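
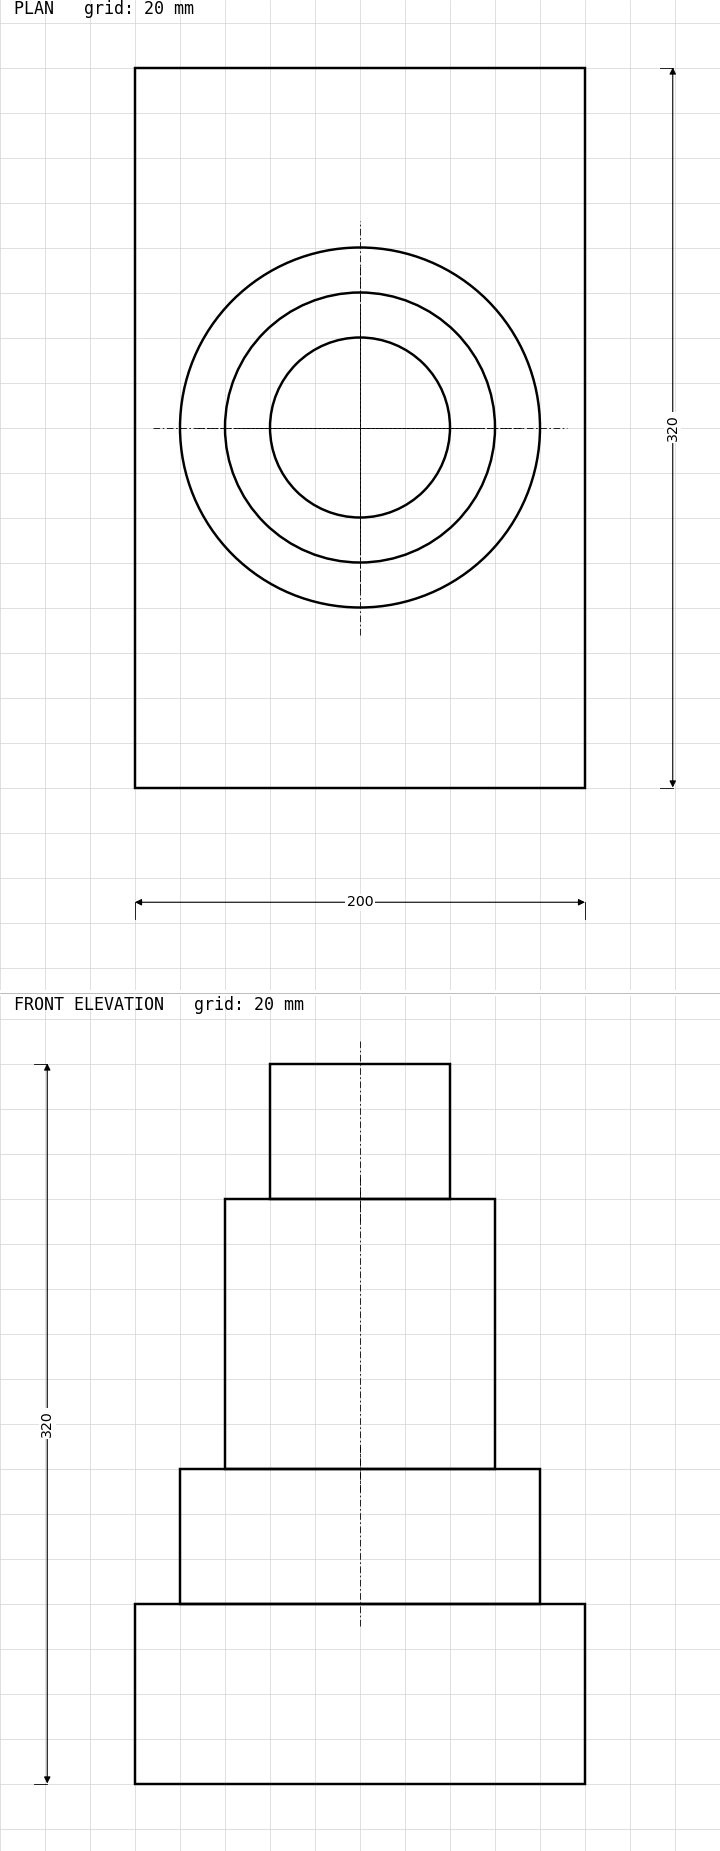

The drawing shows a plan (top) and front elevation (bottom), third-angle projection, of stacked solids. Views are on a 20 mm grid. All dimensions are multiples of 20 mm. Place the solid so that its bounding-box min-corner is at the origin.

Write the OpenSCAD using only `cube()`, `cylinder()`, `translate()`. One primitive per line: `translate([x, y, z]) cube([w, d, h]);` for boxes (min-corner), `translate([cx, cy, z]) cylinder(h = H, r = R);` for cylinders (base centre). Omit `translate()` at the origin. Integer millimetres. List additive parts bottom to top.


cube([200, 320, 80]);
translate([100, 160, 80]) cylinder(h = 60, r = 80);
translate([100, 160, 140]) cylinder(h = 120, r = 60);
translate([100, 160, 260]) cylinder(h = 60, r = 40);


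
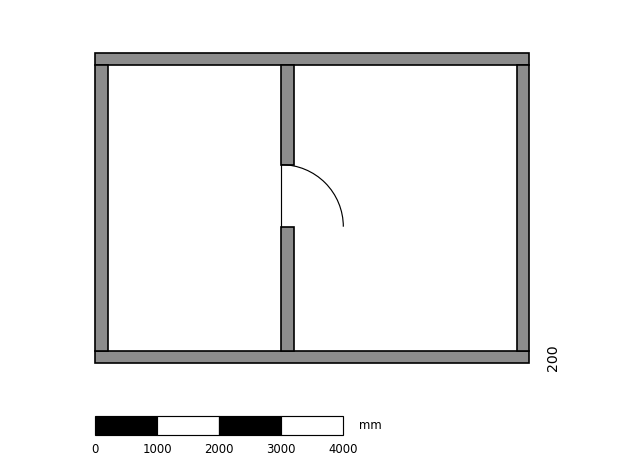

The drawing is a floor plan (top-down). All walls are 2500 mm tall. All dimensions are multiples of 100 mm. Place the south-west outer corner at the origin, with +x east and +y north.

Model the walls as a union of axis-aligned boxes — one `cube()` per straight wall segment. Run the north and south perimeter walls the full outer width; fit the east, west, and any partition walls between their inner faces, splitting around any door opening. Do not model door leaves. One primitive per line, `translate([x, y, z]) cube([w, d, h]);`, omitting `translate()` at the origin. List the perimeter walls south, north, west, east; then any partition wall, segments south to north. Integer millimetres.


cube([7000, 200, 2500]);
translate([0, 4800, 0]) cube([7000, 200, 2500]);
translate([0, 200, 0]) cube([200, 4600, 2500]);
translate([6800, 200, 0]) cube([200, 4600, 2500]);
translate([3000, 200, 0]) cube([200, 2000, 2500]);
translate([3000, 3200, 0]) cube([200, 1600, 2500]);


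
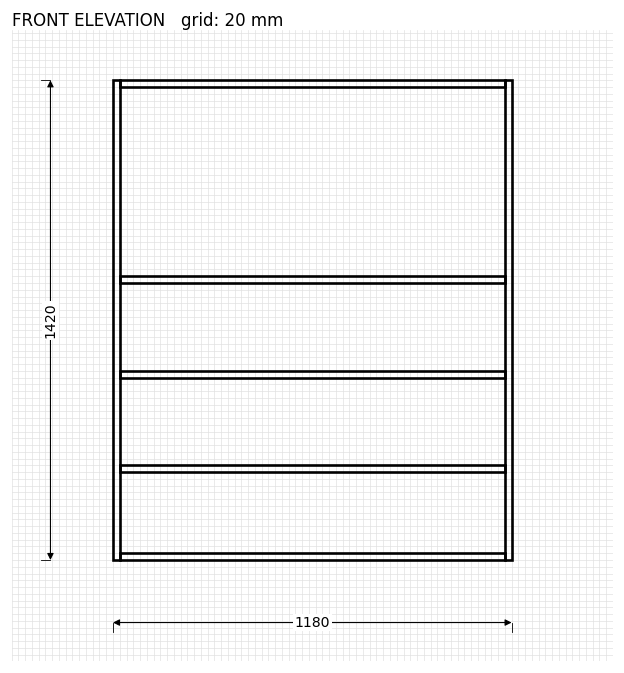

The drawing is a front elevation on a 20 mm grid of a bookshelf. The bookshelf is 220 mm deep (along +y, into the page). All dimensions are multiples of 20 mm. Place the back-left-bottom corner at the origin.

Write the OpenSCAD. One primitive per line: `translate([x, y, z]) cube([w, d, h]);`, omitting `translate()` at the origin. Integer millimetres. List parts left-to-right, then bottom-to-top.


cube([20, 220, 1420]);
translate([20, 0, 0]) cube([1140, 220, 20]);
translate([20, 0, 260]) cube([1140, 220, 20]);
translate([20, 0, 540]) cube([1140, 220, 20]);
translate([20, 0, 820]) cube([1140, 220, 20]);
translate([20, 0, 1400]) cube([1140, 220, 20]);
translate([1160, 0, 0]) cube([20, 220, 1420]);


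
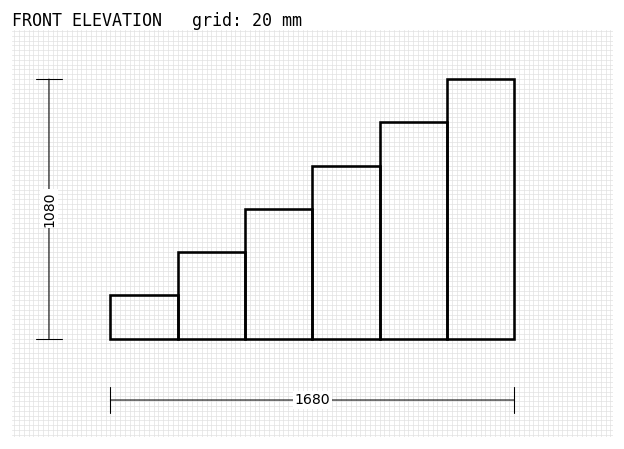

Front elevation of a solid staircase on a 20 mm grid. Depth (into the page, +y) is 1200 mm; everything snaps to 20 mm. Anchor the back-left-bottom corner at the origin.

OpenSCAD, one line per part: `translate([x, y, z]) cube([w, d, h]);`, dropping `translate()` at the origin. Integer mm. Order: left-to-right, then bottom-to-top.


cube([280, 1200, 180]);
translate([280, 0, 0]) cube([280, 1200, 360]);
translate([560, 0, 0]) cube([280, 1200, 540]);
translate([840, 0, 0]) cube([280, 1200, 720]);
translate([1120, 0, 0]) cube([280, 1200, 900]);
translate([1400, 0, 0]) cube([280, 1200, 1080]);


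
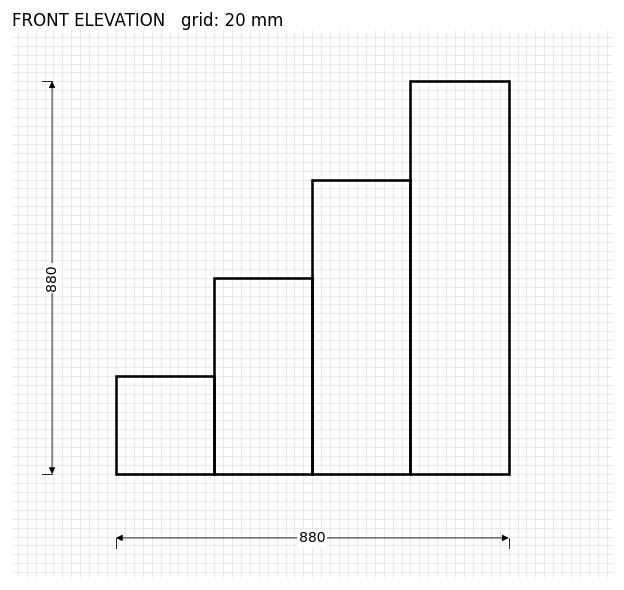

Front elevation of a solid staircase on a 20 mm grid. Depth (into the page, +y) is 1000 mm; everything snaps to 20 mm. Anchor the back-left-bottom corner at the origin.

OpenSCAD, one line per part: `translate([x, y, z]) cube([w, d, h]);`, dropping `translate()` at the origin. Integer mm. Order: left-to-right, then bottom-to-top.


cube([220, 1000, 220]);
translate([220, 0, 0]) cube([220, 1000, 440]);
translate([440, 0, 0]) cube([220, 1000, 660]);
translate([660, 0, 0]) cube([220, 1000, 880]);


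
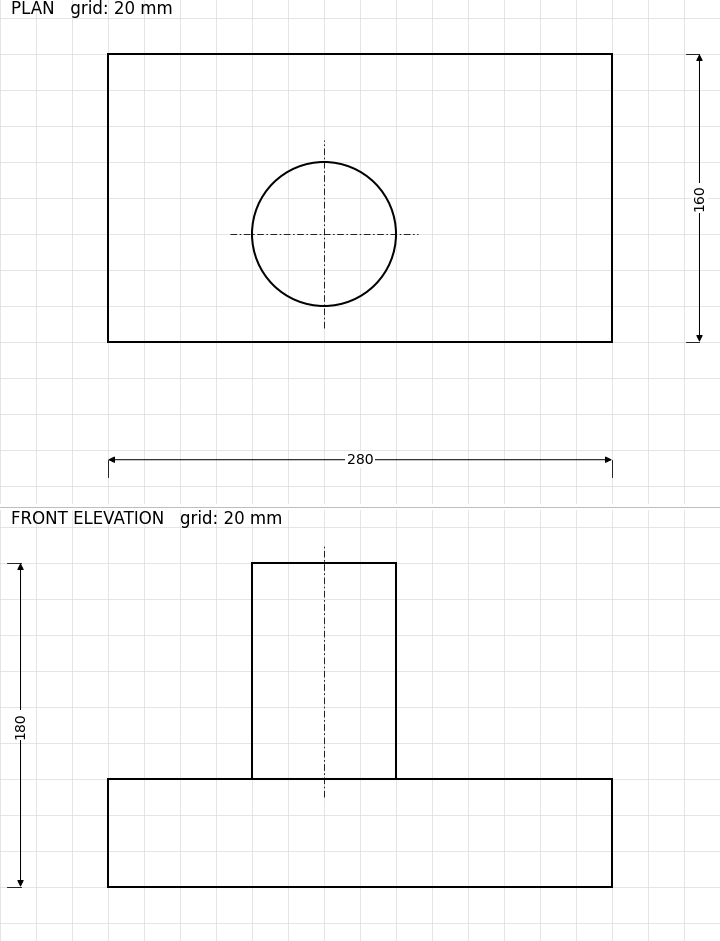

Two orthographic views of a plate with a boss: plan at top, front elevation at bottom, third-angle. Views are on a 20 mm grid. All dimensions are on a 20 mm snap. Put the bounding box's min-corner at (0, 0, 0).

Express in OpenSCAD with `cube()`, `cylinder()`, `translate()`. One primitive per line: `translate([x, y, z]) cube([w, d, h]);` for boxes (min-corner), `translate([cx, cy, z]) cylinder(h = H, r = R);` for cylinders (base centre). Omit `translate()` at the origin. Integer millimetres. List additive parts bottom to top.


cube([280, 160, 60]);
translate([120, 60, 60]) cylinder(h = 120, r = 40);


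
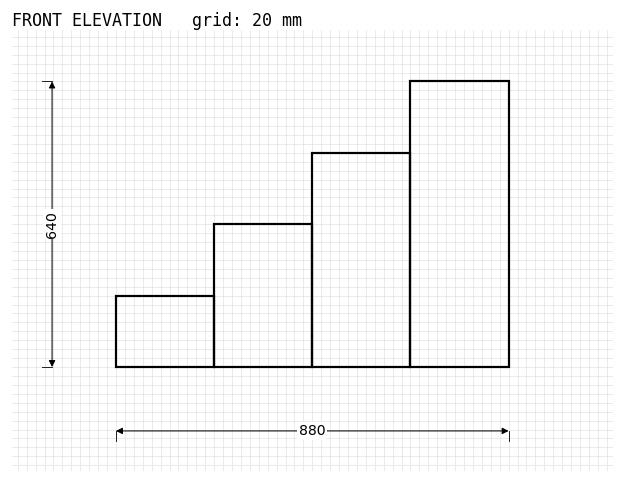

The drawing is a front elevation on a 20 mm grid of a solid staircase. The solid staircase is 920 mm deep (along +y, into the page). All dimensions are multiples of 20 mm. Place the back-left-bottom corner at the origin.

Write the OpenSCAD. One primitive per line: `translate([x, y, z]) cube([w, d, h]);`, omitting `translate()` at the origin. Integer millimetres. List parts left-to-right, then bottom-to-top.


cube([220, 920, 160]);
translate([220, 0, 0]) cube([220, 920, 320]);
translate([440, 0, 0]) cube([220, 920, 480]);
translate([660, 0, 0]) cube([220, 920, 640]);


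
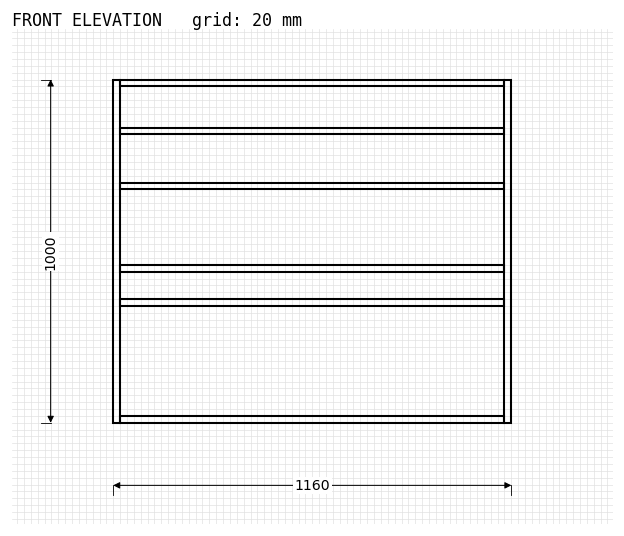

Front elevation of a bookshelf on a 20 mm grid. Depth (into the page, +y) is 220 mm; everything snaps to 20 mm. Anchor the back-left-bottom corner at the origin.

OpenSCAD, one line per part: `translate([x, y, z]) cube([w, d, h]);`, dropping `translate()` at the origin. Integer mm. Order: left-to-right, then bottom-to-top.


cube([20, 220, 1000]);
translate([20, 0, 0]) cube([1120, 220, 20]);
translate([20, 0, 340]) cube([1120, 220, 20]);
translate([20, 0, 440]) cube([1120, 220, 20]);
translate([20, 0, 680]) cube([1120, 220, 20]);
translate([20, 0, 840]) cube([1120, 220, 20]);
translate([20, 0, 980]) cube([1120, 220, 20]);
translate([1140, 0, 0]) cube([20, 220, 1000]);


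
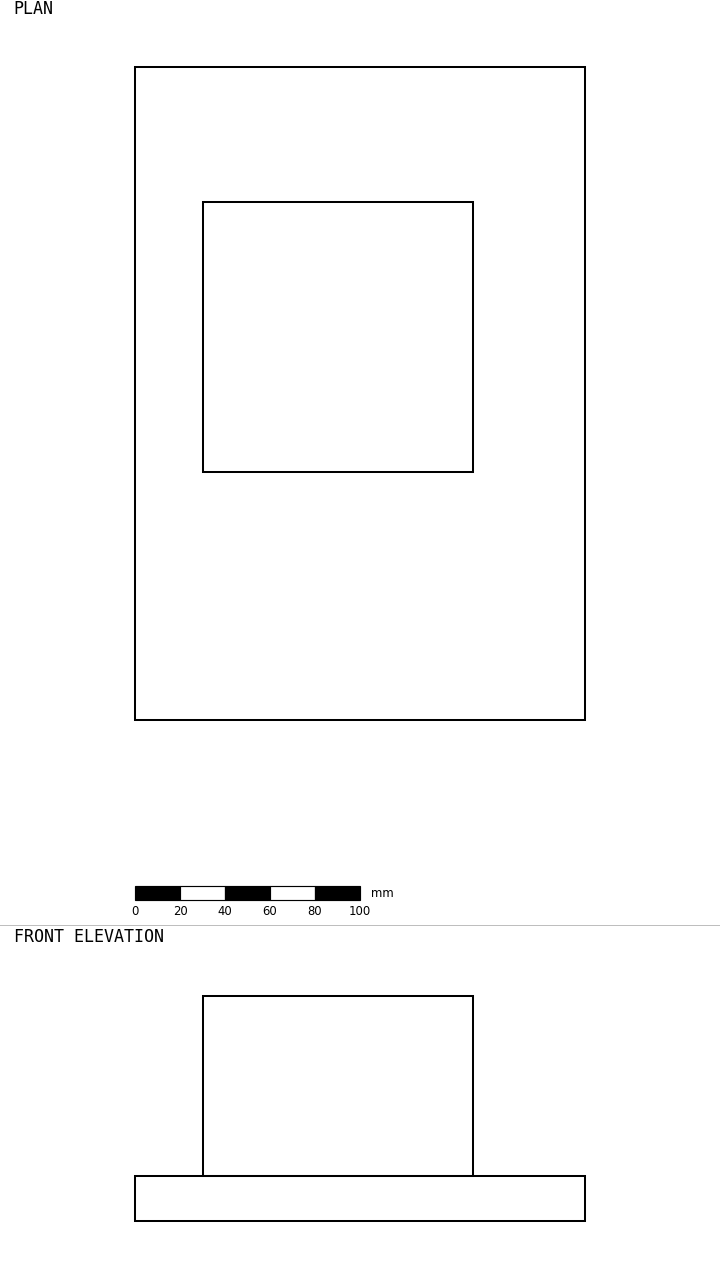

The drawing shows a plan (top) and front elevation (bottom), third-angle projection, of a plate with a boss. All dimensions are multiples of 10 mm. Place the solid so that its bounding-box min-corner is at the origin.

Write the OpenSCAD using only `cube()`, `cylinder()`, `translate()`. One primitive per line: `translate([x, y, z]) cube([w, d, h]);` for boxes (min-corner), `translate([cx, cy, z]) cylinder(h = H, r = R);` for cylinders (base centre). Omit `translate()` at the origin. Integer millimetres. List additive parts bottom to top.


cube([200, 290, 20]);
translate([30, 110, 20]) cube([120, 120, 80]);


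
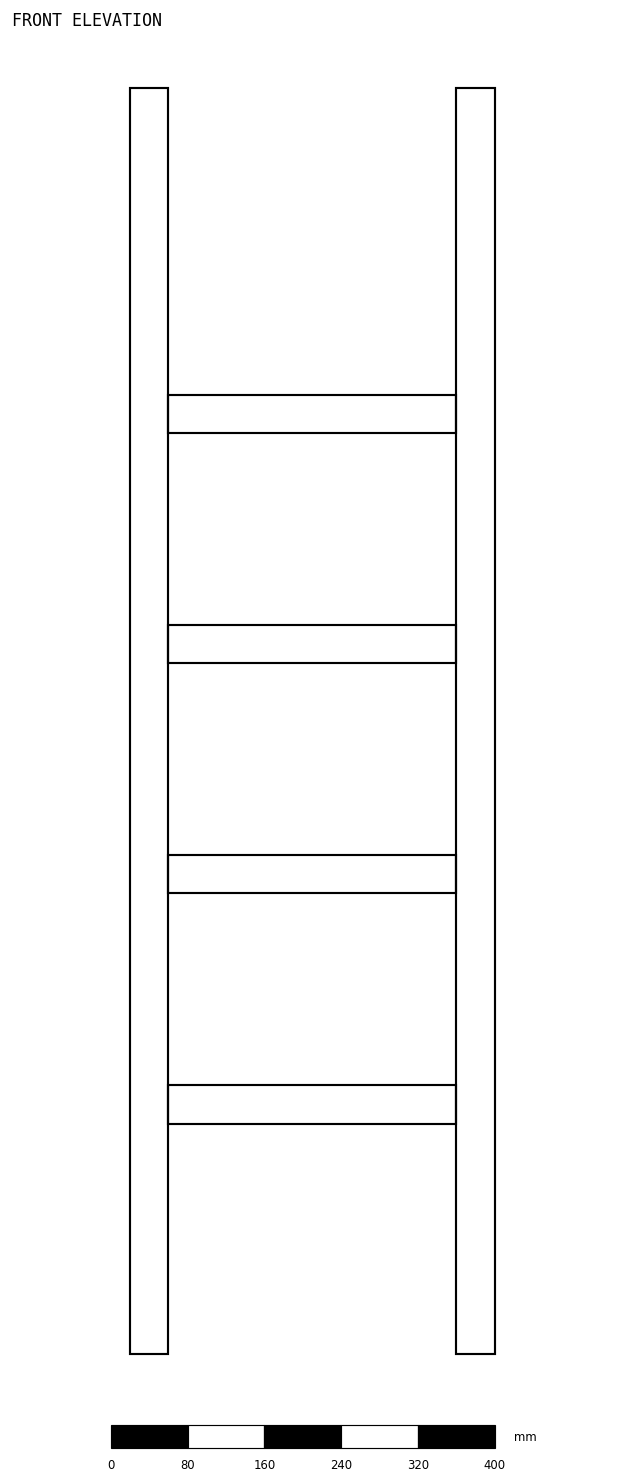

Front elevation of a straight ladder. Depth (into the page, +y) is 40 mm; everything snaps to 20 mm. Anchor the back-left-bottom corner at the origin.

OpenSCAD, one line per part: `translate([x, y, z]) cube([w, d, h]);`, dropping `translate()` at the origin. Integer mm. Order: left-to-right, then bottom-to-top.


cube([40, 40, 1320]);
translate([40, 0, 240]) cube([300, 40, 40]);
translate([40, 0, 480]) cube([300, 40, 40]);
translate([40, 0, 720]) cube([300, 40, 40]);
translate([40, 0, 960]) cube([300, 40, 40]);
translate([340, 0, 0]) cube([40, 40, 1320]);


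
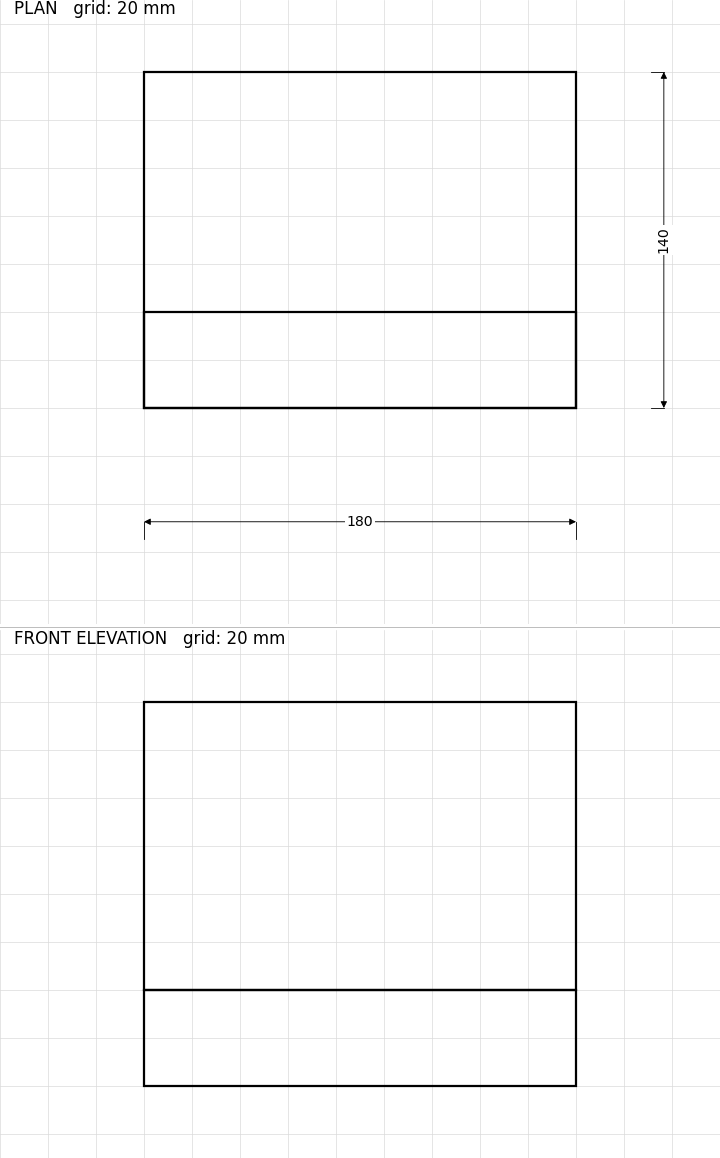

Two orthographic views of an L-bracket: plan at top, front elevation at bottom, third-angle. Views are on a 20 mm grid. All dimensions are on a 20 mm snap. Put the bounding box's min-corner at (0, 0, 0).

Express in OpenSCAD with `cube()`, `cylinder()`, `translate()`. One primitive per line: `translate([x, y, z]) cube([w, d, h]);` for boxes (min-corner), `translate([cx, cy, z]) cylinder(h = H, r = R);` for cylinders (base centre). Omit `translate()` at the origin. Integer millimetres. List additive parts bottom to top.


cube([180, 140, 40]);
translate([0, 0, 40]) cube([180, 40, 120]);


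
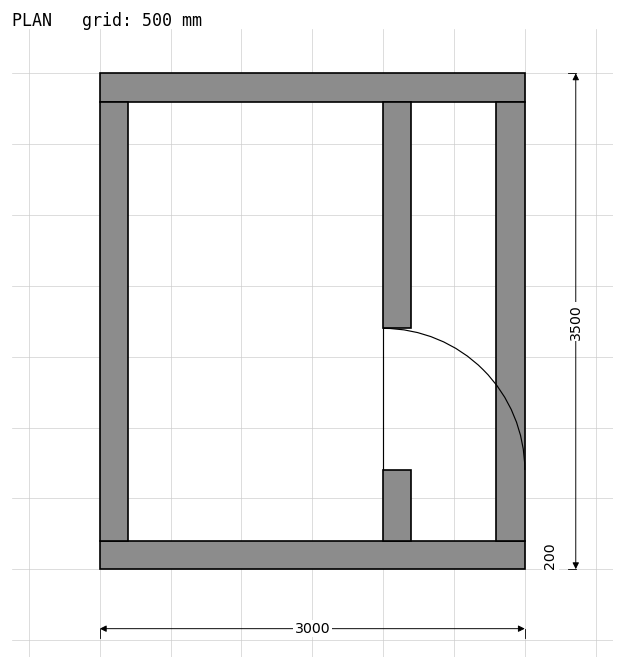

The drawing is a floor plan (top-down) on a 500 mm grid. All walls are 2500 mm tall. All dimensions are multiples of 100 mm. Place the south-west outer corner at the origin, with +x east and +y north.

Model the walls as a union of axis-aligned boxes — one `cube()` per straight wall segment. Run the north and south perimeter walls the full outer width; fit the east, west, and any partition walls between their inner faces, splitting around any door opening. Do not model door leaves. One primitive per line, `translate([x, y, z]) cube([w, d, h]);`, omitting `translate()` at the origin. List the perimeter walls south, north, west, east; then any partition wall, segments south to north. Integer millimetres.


cube([3000, 200, 2500]);
translate([0, 3300, 0]) cube([3000, 200, 2500]);
translate([0, 200, 0]) cube([200, 3100, 2500]);
translate([2800, 200, 0]) cube([200, 3100, 2500]);
translate([2000, 200, 0]) cube([200, 500, 2500]);
translate([2000, 1700, 0]) cube([200, 1600, 2500]);


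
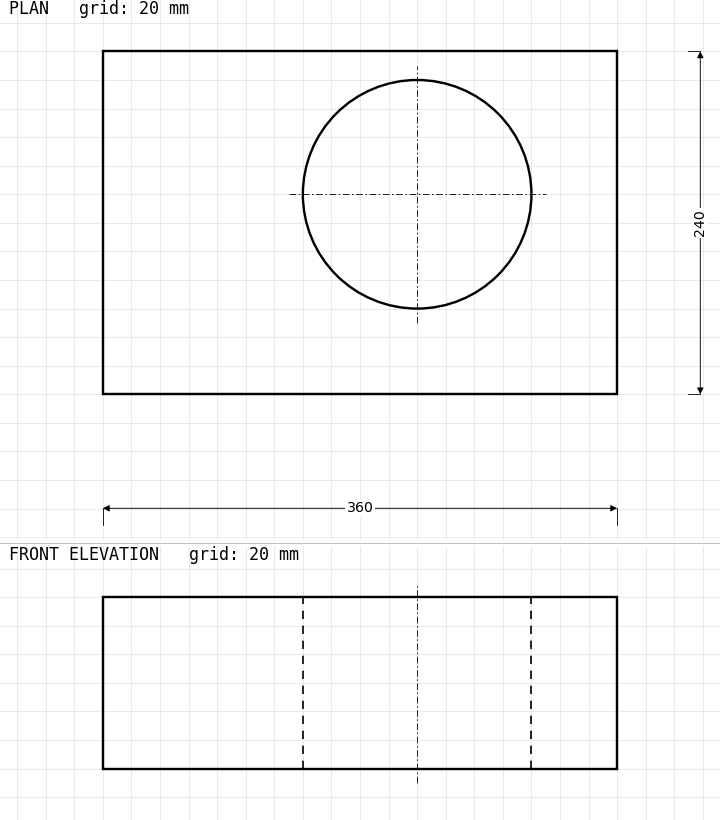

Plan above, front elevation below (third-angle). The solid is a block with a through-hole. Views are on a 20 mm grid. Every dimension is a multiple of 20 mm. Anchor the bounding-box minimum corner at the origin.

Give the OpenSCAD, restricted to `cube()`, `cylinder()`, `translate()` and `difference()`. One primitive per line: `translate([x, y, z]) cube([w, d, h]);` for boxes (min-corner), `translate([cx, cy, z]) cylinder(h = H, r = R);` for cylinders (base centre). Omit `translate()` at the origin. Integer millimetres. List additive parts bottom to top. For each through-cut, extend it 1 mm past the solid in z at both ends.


difference() {
  cube([360, 240, 120]);
  translate([220, 140, -1]) cylinder(h = 122, r = 80);
}


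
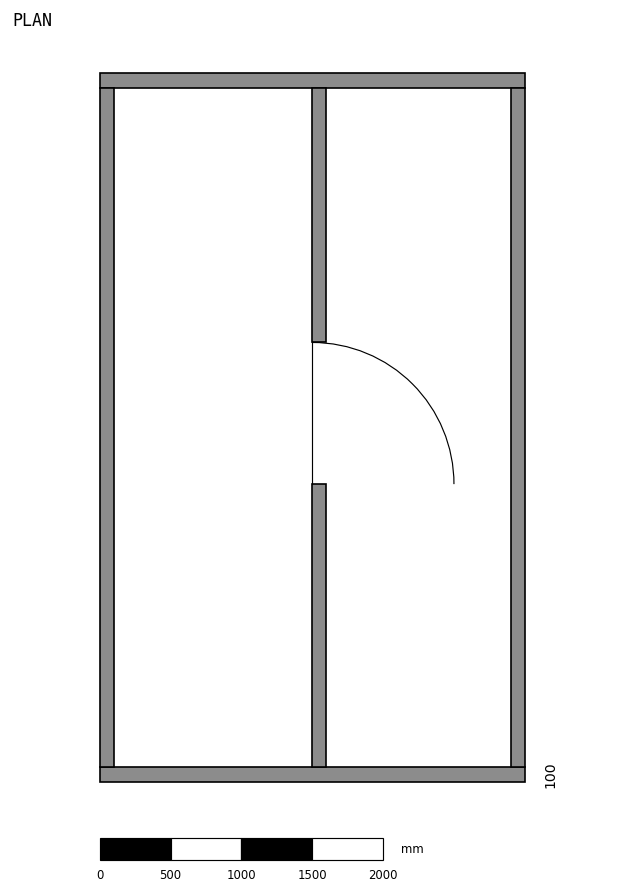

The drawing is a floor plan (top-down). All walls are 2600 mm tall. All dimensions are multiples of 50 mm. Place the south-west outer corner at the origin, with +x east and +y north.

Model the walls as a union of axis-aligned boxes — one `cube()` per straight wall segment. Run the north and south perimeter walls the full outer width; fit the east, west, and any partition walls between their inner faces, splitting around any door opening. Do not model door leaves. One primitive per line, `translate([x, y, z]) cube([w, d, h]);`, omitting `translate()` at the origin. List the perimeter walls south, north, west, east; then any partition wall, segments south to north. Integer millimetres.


cube([3000, 100, 2600]);
translate([0, 4900, 0]) cube([3000, 100, 2600]);
translate([0, 100, 0]) cube([100, 4800, 2600]);
translate([2900, 100, 0]) cube([100, 4800, 2600]);
translate([1500, 100, 0]) cube([100, 2000, 2600]);
translate([1500, 3100, 0]) cube([100, 1800, 2600]);


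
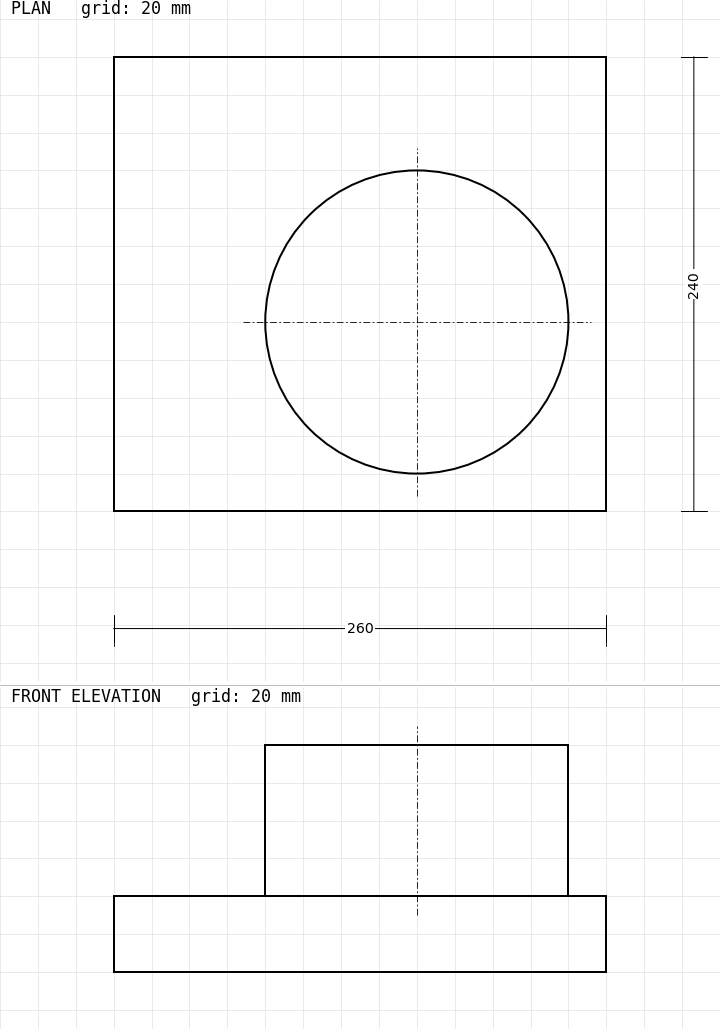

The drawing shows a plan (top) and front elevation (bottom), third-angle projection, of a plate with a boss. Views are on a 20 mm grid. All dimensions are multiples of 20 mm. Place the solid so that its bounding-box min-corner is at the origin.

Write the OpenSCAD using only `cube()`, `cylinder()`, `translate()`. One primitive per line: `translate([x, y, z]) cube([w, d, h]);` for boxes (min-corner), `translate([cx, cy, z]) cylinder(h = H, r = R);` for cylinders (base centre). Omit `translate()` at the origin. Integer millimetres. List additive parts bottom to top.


cube([260, 240, 40]);
translate([160, 100, 40]) cylinder(h = 80, r = 80);


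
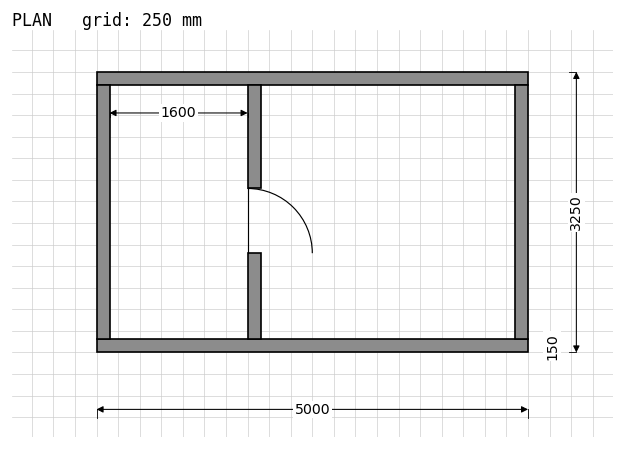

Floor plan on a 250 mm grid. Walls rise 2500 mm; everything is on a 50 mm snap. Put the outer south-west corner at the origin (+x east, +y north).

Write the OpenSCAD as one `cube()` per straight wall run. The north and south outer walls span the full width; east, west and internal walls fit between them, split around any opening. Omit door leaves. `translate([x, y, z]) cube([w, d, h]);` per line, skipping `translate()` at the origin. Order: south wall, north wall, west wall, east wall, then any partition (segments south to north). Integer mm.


cube([5000, 150, 2500]);
translate([0, 3100, 0]) cube([5000, 150, 2500]);
translate([0, 150, 0]) cube([150, 2950, 2500]);
translate([4850, 150, 0]) cube([150, 2950, 2500]);
translate([1750, 150, 0]) cube([150, 1000, 2500]);
translate([1750, 1900, 0]) cube([150, 1200, 2500]);


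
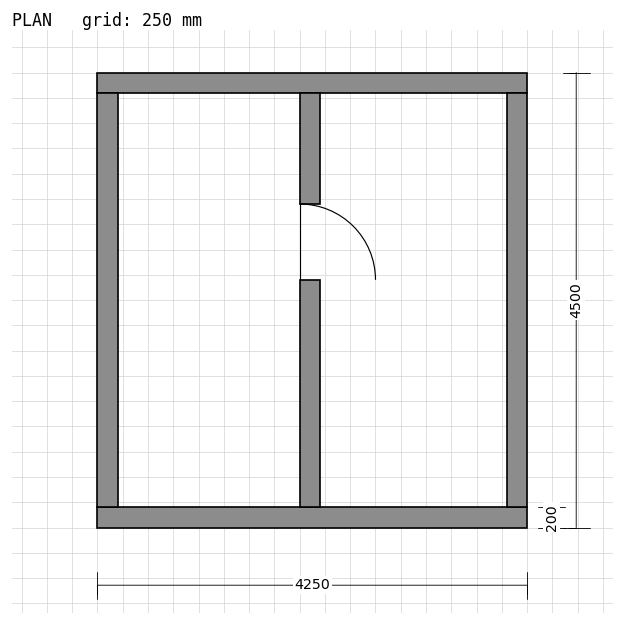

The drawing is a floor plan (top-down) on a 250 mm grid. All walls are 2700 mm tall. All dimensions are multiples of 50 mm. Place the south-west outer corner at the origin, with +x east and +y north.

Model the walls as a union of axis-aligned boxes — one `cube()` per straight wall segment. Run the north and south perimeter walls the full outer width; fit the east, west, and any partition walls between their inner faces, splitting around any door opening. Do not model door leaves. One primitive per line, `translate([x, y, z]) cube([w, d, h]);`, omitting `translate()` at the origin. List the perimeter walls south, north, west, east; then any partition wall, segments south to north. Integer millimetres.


cube([4250, 200, 2700]);
translate([0, 4300, 0]) cube([4250, 200, 2700]);
translate([0, 200, 0]) cube([200, 4100, 2700]);
translate([4050, 200, 0]) cube([200, 4100, 2700]);
translate([2000, 200, 0]) cube([200, 2250, 2700]);
translate([2000, 3200, 0]) cube([200, 1100, 2700]);


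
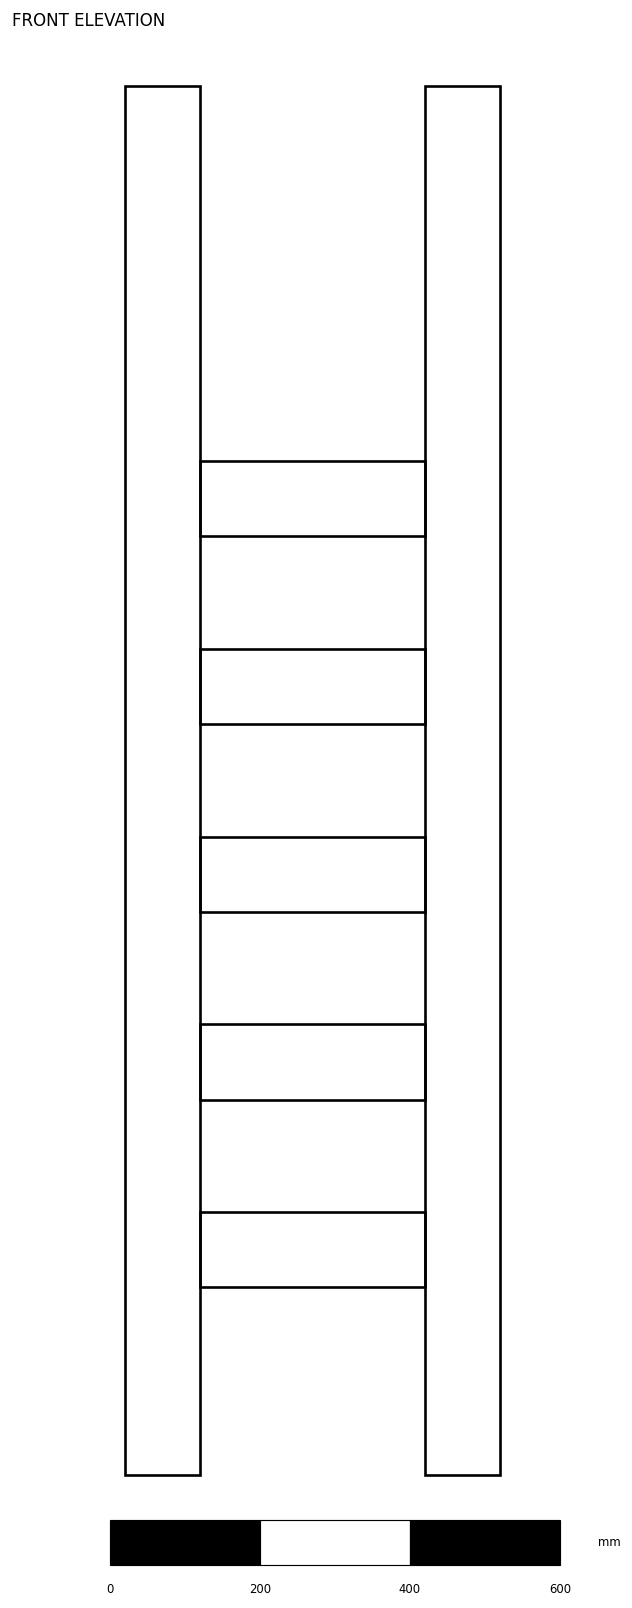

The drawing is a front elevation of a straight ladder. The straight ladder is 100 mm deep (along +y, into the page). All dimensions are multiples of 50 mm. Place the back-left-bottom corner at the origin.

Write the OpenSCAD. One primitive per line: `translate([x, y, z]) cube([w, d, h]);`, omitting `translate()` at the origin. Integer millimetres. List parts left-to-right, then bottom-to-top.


cube([100, 100, 1850]);
translate([100, 0, 250]) cube([300, 100, 100]);
translate([100, 0, 500]) cube([300, 100, 100]);
translate([100, 0, 750]) cube([300, 100, 100]);
translate([100, 0, 1000]) cube([300, 100, 100]);
translate([100, 0, 1250]) cube([300, 100, 100]);
translate([400, 0, 0]) cube([100, 100, 1850]);


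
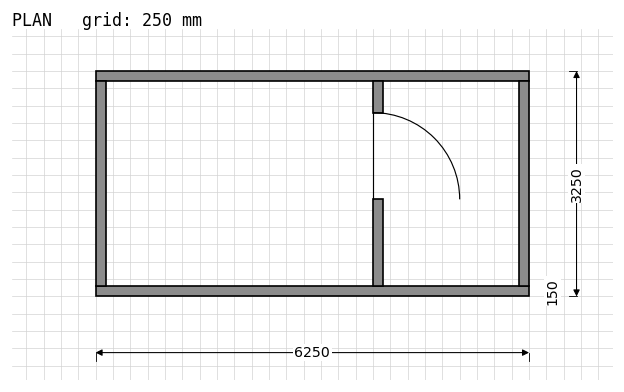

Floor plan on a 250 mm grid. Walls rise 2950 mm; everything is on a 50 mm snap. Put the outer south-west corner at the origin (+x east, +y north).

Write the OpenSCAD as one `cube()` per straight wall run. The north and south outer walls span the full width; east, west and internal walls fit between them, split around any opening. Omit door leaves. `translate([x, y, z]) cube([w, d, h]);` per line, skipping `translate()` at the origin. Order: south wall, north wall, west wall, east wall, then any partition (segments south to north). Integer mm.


cube([6250, 150, 2950]);
translate([0, 3100, 0]) cube([6250, 150, 2950]);
translate([0, 150, 0]) cube([150, 2950, 2950]);
translate([6100, 150, 0]) cube([150, 2950, 2950]);
translate([4000, 150, 0]) cube([150, 1250, 2950]);
translate([4000, 2650, 0]) cube([150, 450, 2950]);


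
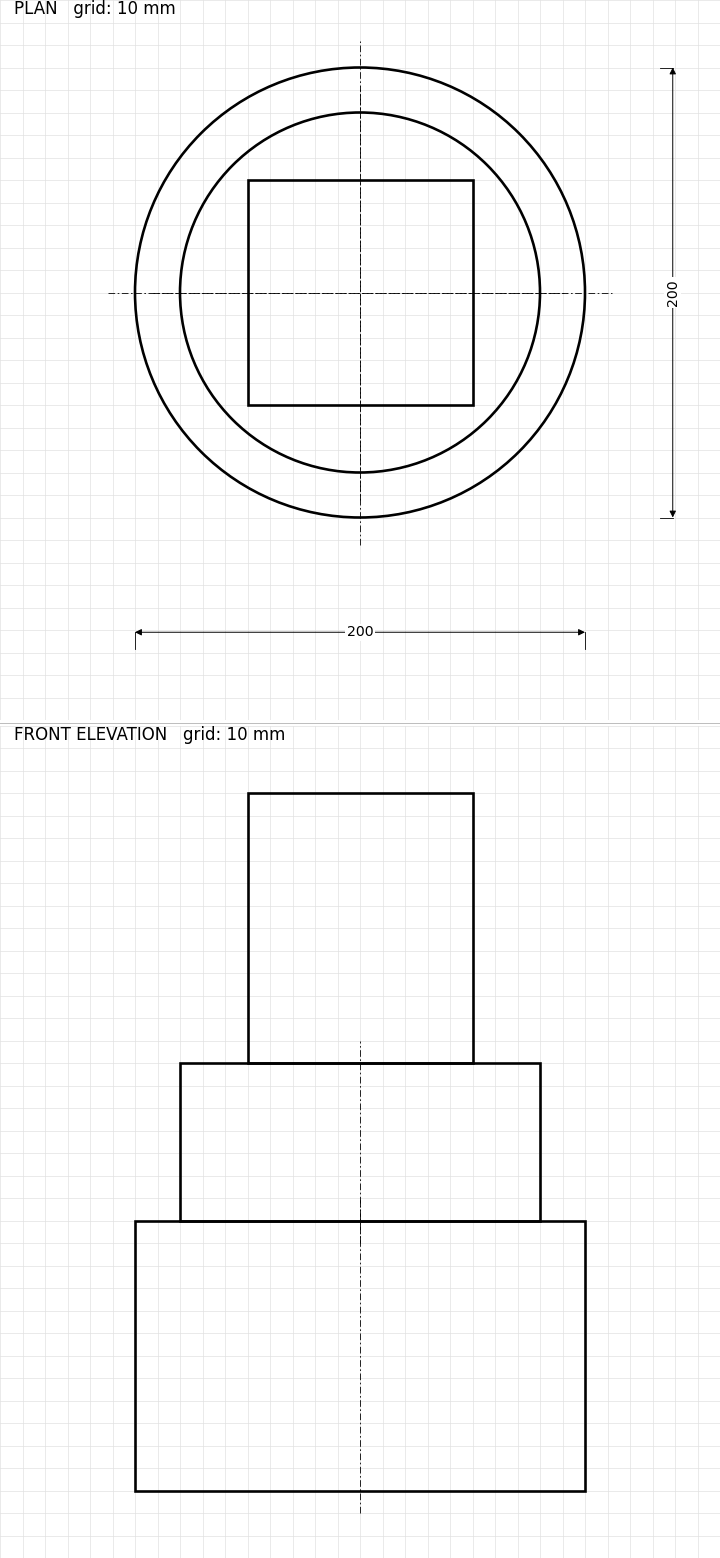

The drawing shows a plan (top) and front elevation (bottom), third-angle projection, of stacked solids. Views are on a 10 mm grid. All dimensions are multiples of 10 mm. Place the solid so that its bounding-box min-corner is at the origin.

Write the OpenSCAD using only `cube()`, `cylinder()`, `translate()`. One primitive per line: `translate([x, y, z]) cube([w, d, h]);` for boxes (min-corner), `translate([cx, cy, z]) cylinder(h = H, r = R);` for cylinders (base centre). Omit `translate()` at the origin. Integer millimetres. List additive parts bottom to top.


translate([100, 100, 0]) cylinder(h = 120, r = 100);
translate([100, 100, 120]) cylinder(h = 70, r = 80);
translate([50, 50, 190]) cube([100, 100, 120]);


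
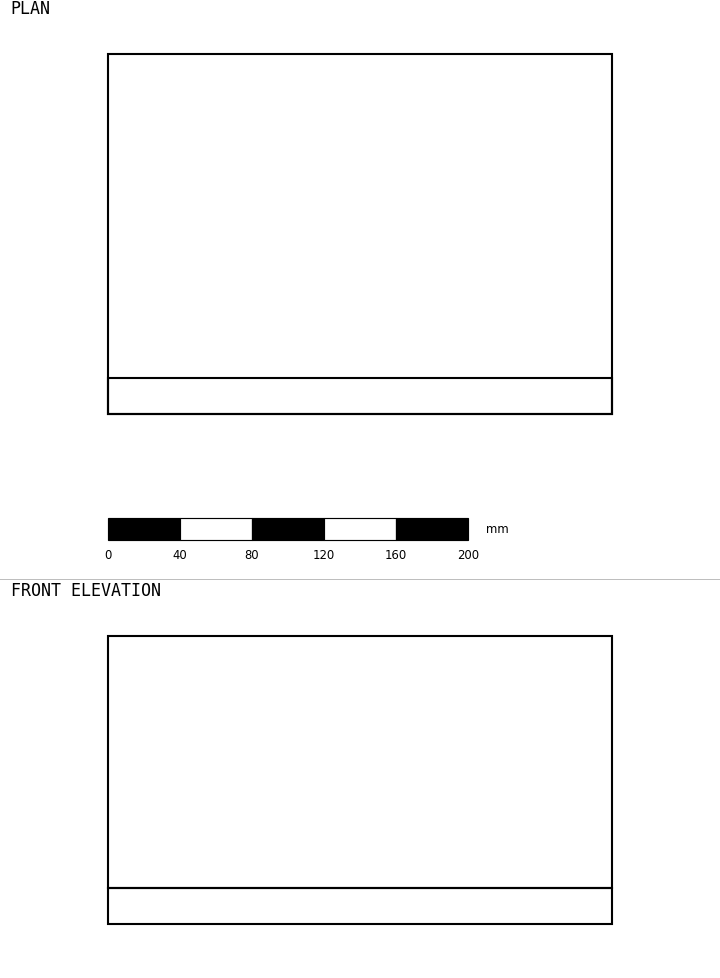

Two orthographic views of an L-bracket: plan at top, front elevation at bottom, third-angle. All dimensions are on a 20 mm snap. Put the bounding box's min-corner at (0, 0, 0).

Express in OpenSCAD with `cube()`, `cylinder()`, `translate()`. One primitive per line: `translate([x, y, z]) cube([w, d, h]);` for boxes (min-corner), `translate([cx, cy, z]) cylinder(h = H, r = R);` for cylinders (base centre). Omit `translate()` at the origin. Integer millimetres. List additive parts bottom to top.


cube([280, 200, 20]);
translate([0, 0, 20]) cube([280, 20, 140]);


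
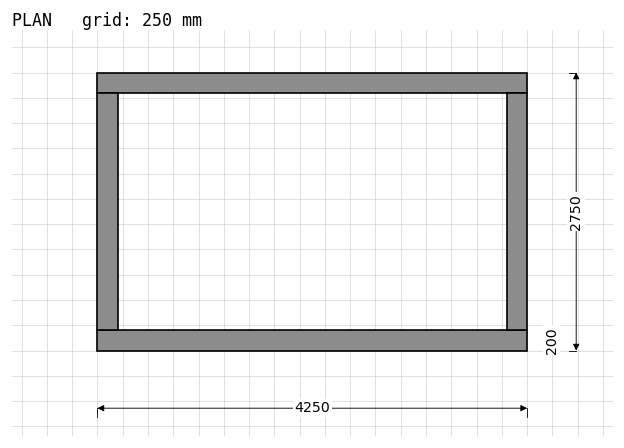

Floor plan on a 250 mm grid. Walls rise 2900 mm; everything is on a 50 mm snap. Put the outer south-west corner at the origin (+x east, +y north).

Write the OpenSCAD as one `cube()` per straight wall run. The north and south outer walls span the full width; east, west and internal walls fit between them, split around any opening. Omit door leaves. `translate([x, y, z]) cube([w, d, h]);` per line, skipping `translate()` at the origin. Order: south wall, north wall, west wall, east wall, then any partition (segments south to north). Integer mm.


cube([4250, 200, 2900]);
translate([0, 2550, 0]) cube([4250, 200, 2900]);
translate([0, 200, 0]) cube([200, 2350, 2900]);
translate([4050, 200, 0]) cube([200, 2350, 2900]);


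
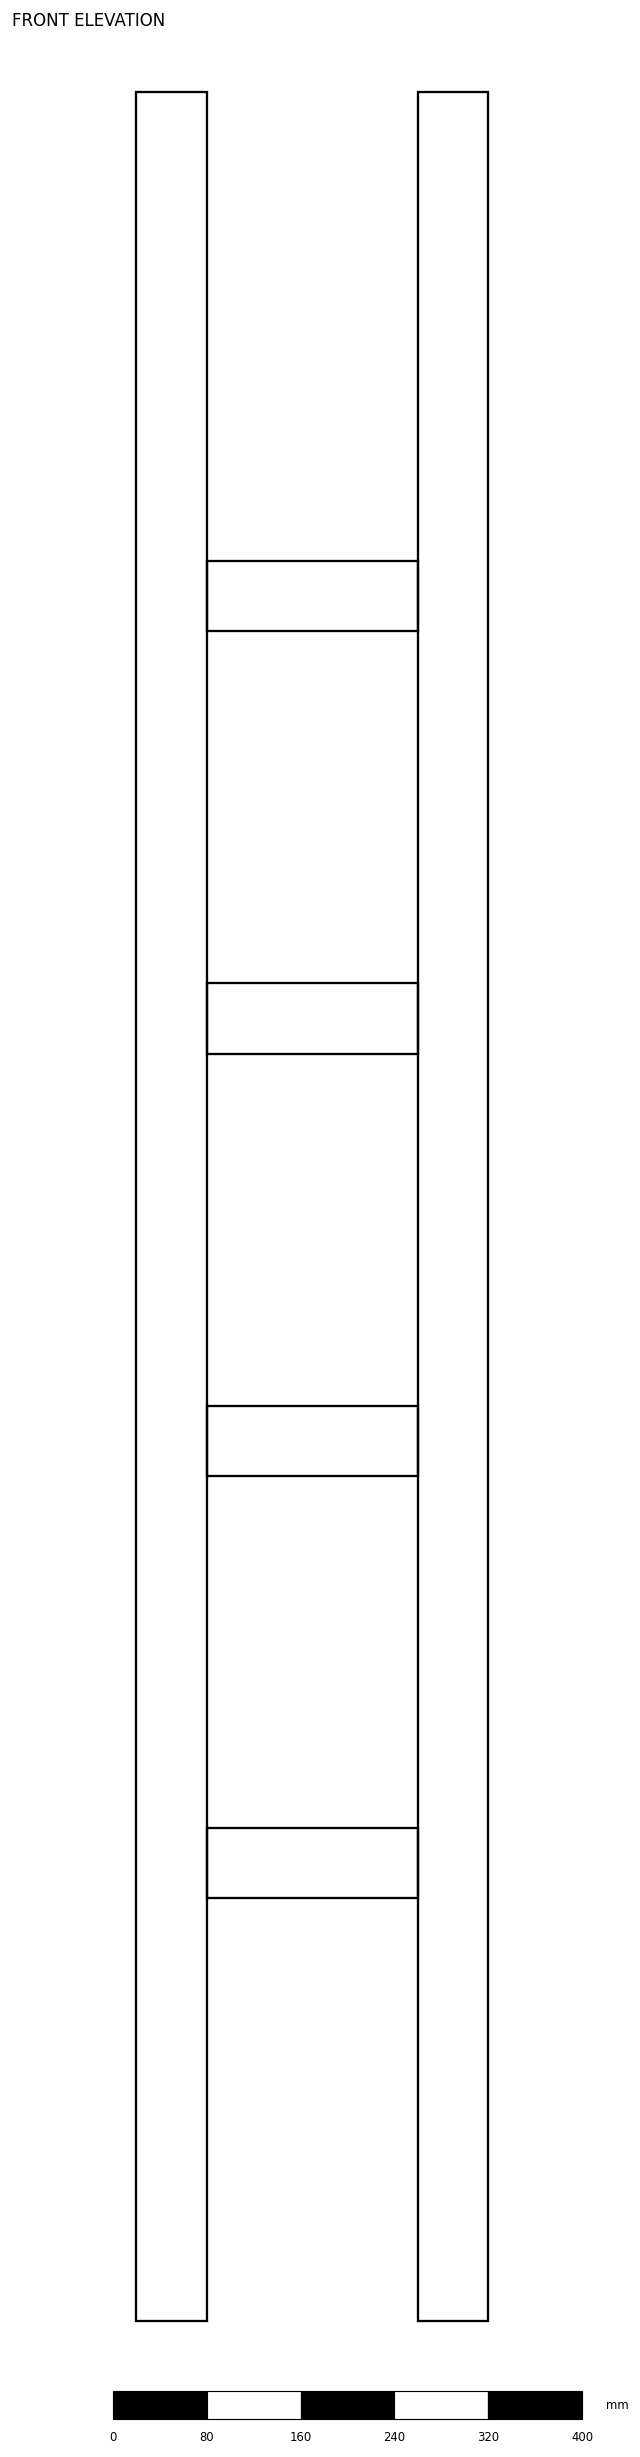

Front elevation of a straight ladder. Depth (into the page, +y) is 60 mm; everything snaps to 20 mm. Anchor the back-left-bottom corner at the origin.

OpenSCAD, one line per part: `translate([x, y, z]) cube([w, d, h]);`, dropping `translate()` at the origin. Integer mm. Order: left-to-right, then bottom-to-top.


cube([60, 60, 1900]);
translate([60, 0, 360]) cube([180, 60, 60]);
translate([60, 0, 720]) cube([180, 60, 60]);
translate([60, 0, 1080]) cube([180, 60, 60]);
translate([60, 0, 1440]) cube([180, 60, 60]);
translate([240, 0, 0]) cube([60, 60, 1900]);


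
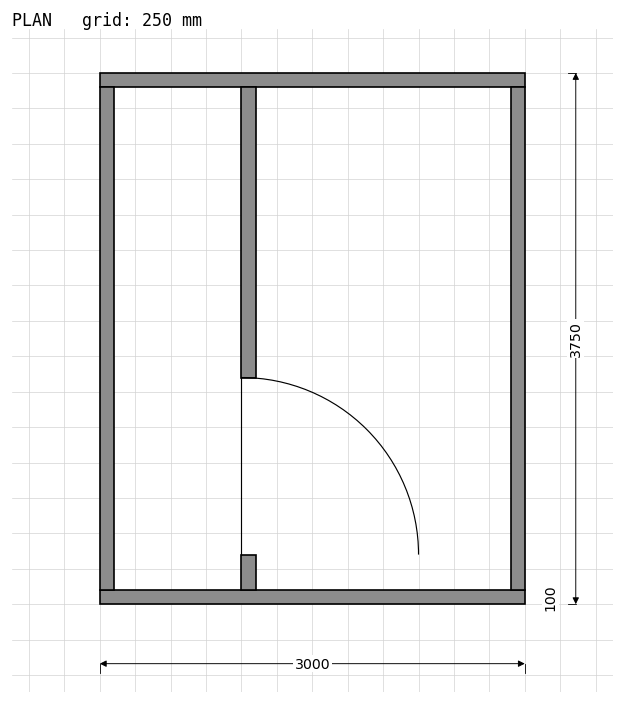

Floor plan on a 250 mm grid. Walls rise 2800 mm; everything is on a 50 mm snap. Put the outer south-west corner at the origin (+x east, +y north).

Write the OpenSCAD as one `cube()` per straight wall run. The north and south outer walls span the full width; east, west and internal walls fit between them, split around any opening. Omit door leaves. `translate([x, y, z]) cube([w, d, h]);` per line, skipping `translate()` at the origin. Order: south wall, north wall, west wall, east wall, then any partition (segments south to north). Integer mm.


cube([3000, 100, 2800]);
translate([0, 3650, 0]) cube([3000, 100, 2800]);
translate([0, 100, 0]) cube([100, 3550, 2800]);
translate([2900, 100, 0]) cube([100, 3550, 2800]);
translate([1000, 100, 0]) cube([100, 250, 2800]);
translate([1000, 1600, 0]) cube([100, 2050, 2800]);


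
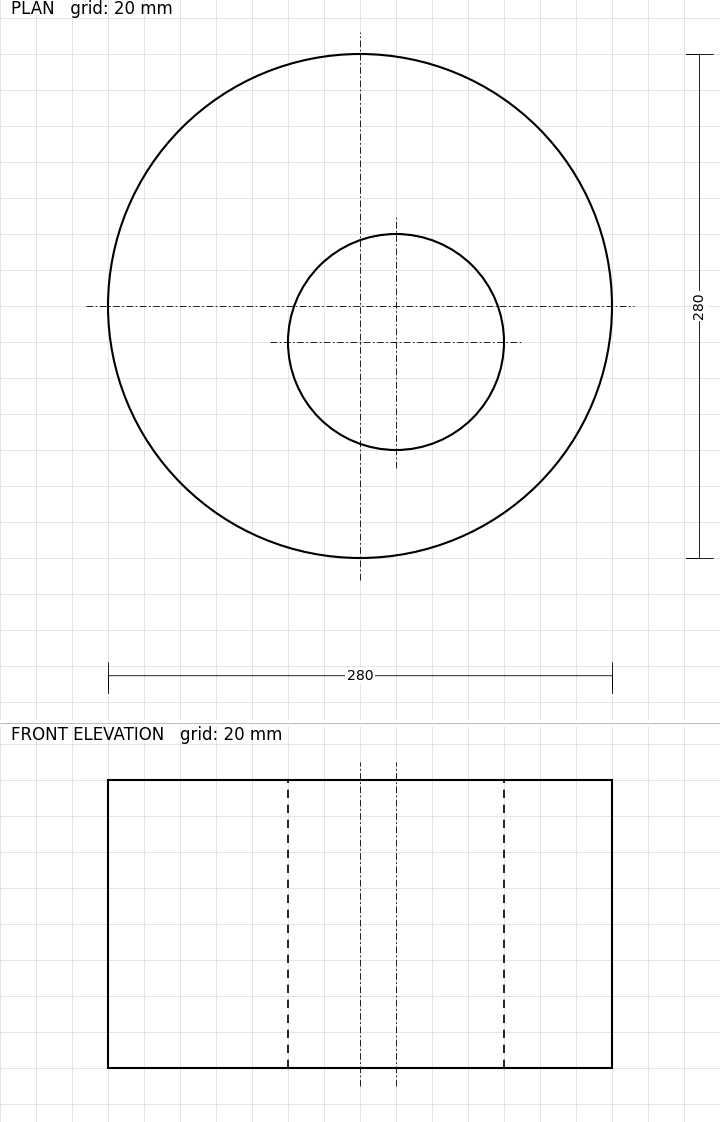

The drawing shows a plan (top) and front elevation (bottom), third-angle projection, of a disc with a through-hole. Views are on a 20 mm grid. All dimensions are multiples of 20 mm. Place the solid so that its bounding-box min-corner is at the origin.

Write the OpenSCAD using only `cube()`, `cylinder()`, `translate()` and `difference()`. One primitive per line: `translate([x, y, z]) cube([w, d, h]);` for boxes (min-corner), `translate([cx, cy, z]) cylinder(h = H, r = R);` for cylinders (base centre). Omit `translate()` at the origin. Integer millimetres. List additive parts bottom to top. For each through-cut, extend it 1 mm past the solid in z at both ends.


difference() {
  translate([140, 140, 0]) cylinder(h = 160, r = 140);
  translate([160, 120, -1]) cylinder(h = 162, r = 60);
}


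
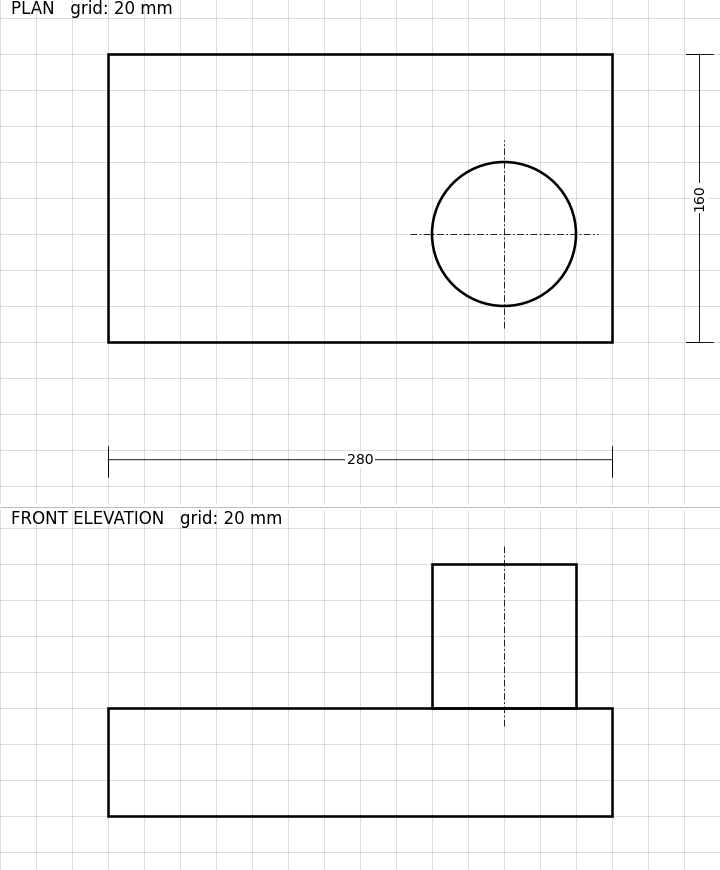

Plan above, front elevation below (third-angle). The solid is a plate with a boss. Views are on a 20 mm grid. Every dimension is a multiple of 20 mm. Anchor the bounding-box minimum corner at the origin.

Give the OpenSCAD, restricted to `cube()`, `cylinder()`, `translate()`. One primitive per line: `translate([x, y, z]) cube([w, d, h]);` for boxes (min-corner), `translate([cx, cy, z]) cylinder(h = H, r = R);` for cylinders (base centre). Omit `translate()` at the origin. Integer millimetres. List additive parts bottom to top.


cube([280, 160, 60]);
translate([220, 60, 60]) cylinder(h = 80, r = 40);


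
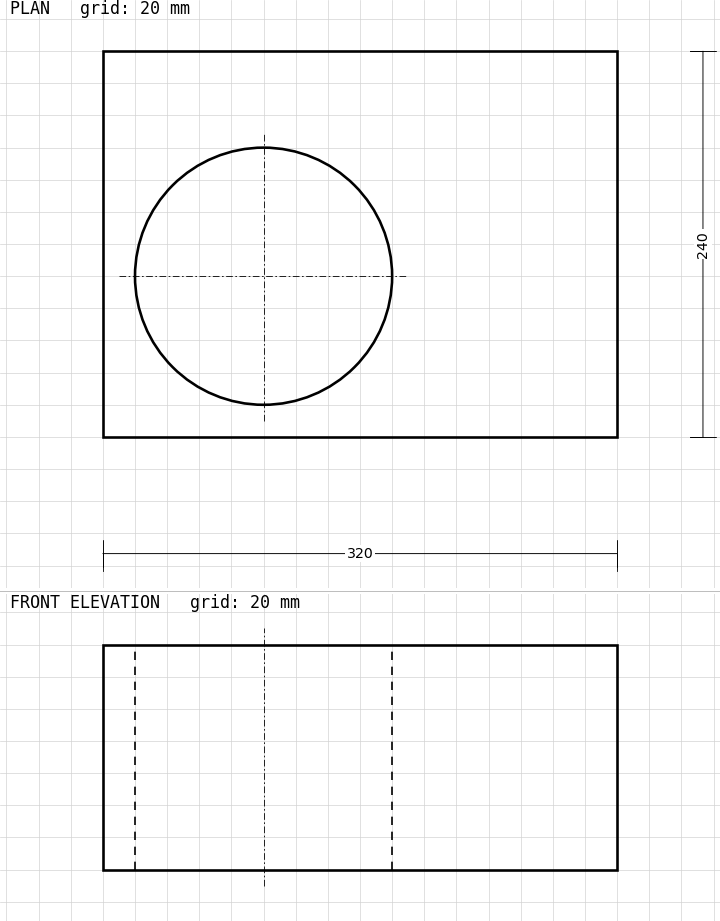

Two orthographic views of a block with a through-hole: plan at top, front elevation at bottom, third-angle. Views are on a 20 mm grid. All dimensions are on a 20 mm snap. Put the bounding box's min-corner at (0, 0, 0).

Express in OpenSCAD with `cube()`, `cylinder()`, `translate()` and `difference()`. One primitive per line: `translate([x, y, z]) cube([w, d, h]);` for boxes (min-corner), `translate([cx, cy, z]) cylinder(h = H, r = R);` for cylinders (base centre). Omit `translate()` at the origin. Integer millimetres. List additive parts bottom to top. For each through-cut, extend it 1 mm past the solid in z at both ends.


difference() {
  cube([320, 240, 140]);
  translate([100, 100, -1]) cylinder(h = 142, r = 80);
}


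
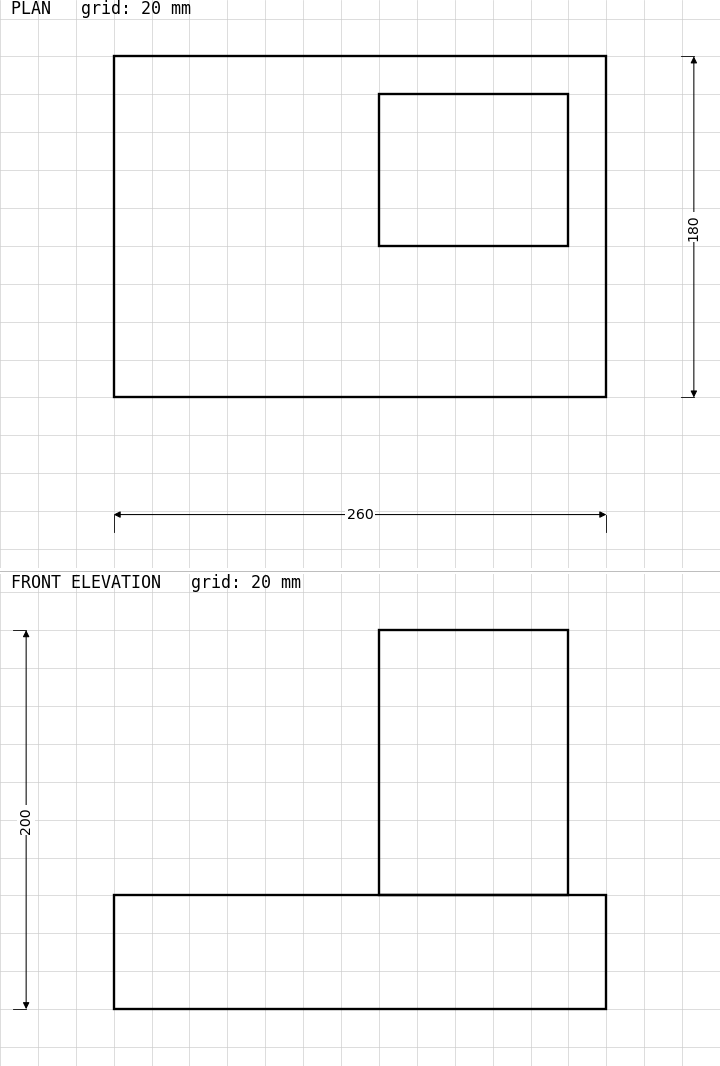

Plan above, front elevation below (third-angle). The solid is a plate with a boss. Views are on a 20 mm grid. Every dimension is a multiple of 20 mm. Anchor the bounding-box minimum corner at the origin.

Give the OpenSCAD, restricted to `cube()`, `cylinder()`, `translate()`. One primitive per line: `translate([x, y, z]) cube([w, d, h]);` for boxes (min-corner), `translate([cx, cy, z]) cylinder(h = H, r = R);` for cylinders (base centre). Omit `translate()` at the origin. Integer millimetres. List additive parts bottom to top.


cube([260, 180, 60]);
translate([140, 80, 60]) cube([100, 80, 140]);


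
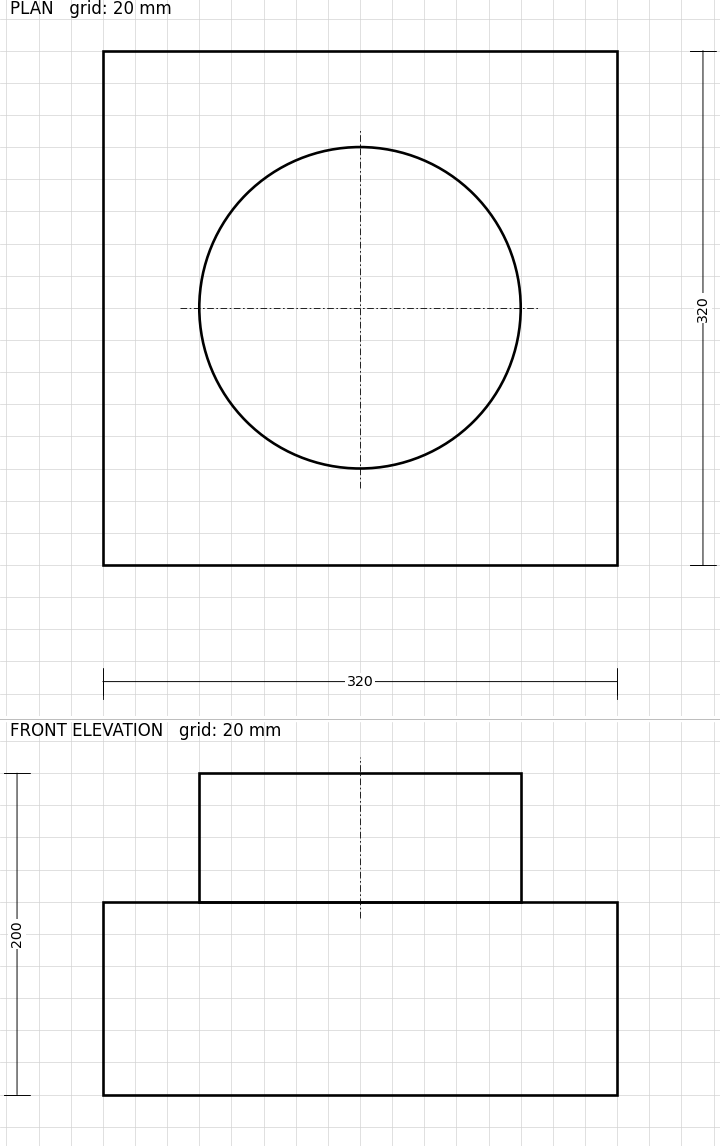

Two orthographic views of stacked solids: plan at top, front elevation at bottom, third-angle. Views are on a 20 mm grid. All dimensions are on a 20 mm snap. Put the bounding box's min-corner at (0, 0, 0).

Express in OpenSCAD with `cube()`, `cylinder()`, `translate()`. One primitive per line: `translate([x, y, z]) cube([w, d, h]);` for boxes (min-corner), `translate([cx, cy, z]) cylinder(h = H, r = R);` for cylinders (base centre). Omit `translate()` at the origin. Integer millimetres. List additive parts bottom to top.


cube([320, 320, 120]);
translate([160, 160, 120]) cylinder(h = 80, r = 100);


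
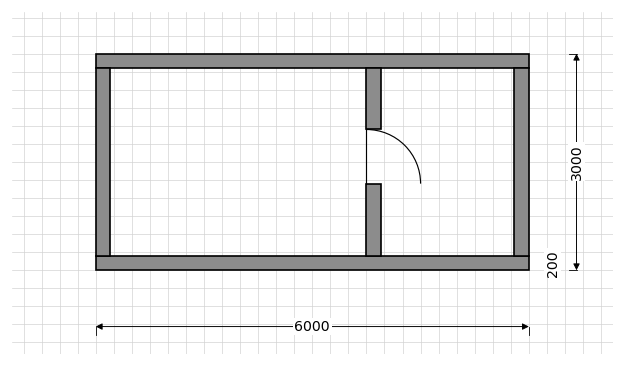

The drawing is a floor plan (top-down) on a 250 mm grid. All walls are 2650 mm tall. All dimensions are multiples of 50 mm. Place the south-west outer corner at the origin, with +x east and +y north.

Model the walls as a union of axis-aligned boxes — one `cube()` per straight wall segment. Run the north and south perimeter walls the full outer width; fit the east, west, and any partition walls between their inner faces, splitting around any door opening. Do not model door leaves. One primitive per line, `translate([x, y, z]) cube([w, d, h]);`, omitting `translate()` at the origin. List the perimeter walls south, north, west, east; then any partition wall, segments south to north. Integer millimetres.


cube([6000, 200, 2650]);
translate([0, 2800, 0]) cube([6000, 200, 2650]);
translate([0, 200, 0]) cube([200, 2600, 2650]);
translate([5800, 200, 0]) cube([200, 2600, 2650]);
translate([3750, 200, 0]) cube([200, 1000, 2650]);
translate([3750, 1950, 0]) cube([200, 850, 2650]);


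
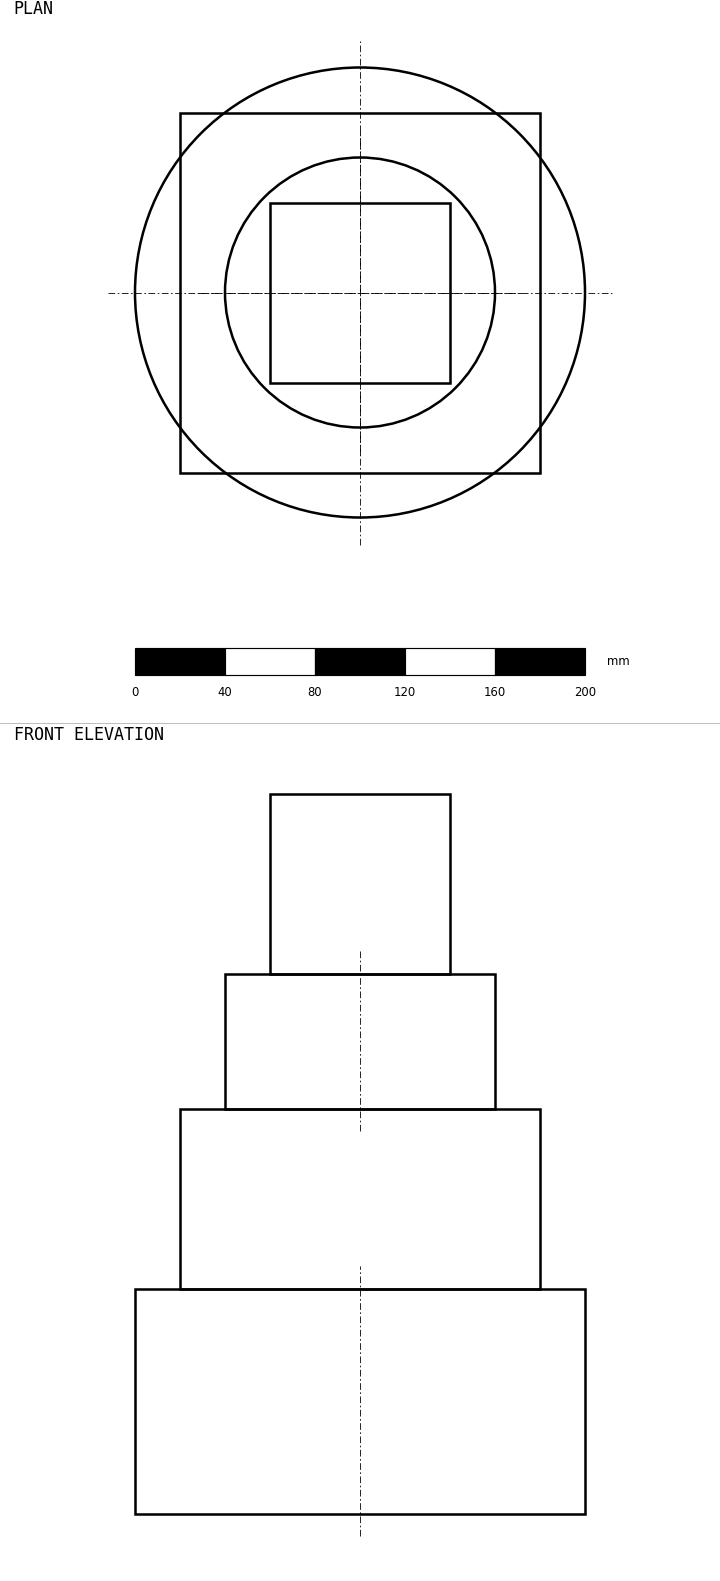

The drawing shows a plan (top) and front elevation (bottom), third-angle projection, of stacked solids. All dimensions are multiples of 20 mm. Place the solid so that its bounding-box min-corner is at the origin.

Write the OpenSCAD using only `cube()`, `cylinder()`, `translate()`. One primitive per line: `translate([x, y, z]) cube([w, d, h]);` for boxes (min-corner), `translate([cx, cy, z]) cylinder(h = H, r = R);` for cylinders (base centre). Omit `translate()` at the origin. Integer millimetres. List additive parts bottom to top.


translate([100, 100, 0]) cylinder(h = 100, r = 100);
translate([20, 20, 100]) cube([160, 160, 80]);
translate([100, 100, 180]) cylinder(h = 60, r = 60);
translate([60, 60, 240]) cube([80, 80, 80]);


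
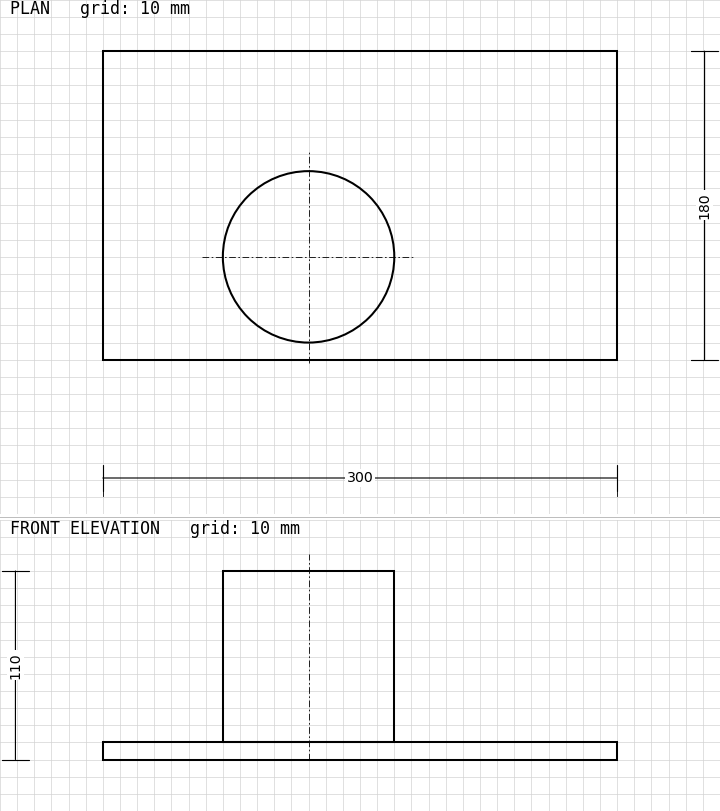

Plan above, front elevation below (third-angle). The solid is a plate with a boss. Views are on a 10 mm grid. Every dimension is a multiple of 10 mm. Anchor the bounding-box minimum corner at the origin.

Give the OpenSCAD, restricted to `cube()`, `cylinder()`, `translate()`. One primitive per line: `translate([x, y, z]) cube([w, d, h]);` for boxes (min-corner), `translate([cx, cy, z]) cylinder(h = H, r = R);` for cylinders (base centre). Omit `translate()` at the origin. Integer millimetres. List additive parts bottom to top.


cube([300, 180, 10]);
translate([120, 60, 10]) cylinder(h = 100, r = 50);


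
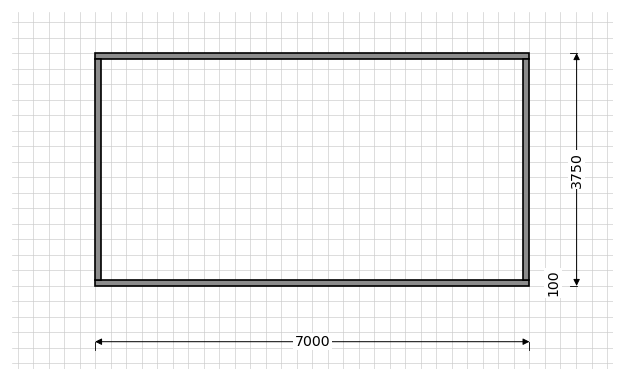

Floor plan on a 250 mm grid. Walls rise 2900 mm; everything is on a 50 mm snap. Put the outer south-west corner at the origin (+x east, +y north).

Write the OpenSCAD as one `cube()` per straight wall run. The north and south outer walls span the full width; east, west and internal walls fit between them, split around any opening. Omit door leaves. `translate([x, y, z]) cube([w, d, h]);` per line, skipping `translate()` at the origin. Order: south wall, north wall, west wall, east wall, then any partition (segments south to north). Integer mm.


cube([7000, 100, 2900]);
translate([0, 3650, 0]) cube([7000, 100, 2900]);
translate([0, 100, 0]) cube([100, 3550, 2900]);
translate([6900, 100, 0]) cube([100, 3550, 2900]);


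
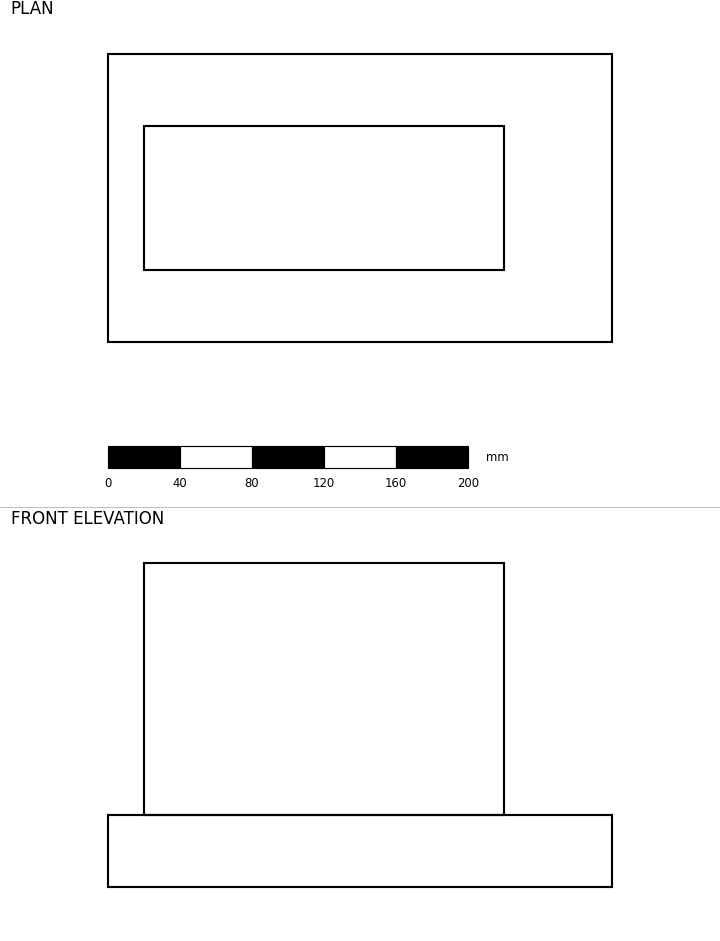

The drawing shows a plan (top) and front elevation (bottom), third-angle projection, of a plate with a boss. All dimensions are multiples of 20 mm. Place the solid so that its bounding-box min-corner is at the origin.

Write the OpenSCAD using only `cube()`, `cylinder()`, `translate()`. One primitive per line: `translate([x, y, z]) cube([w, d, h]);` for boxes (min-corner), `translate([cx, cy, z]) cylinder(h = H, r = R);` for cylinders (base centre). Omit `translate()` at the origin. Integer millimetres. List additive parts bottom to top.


cube([280, 160, 40]);
translate([20, 40, 40]) cube([200, 80, 140]);


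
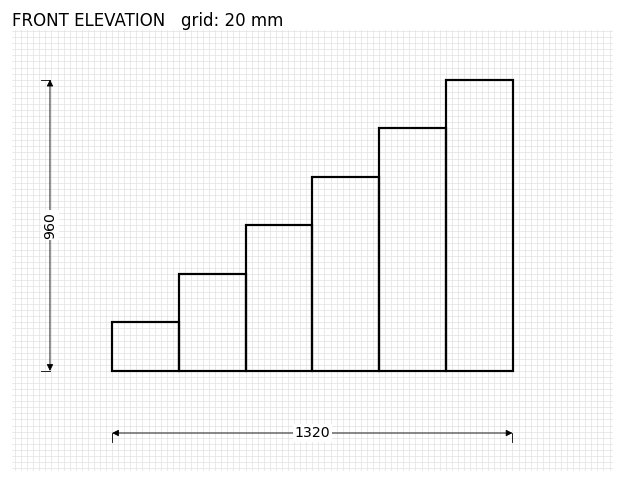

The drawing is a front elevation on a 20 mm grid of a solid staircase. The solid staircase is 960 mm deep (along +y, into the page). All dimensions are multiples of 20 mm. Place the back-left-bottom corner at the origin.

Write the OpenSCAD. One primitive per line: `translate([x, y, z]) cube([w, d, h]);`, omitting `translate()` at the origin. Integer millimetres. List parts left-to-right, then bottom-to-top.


cube([220, 960, 160]);
translate([220, 0, 0]) cube([220, 960, 320]);
translate([440, 0, 0]) cube([220, 960, 480]);
translate([660, 0, 0]) cube([220, 960, 640]);
translate([880, 0, 0]) cube([220, 960, 800]);
translate([1100, 0, 0]) cube([220, 960, 960]);
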